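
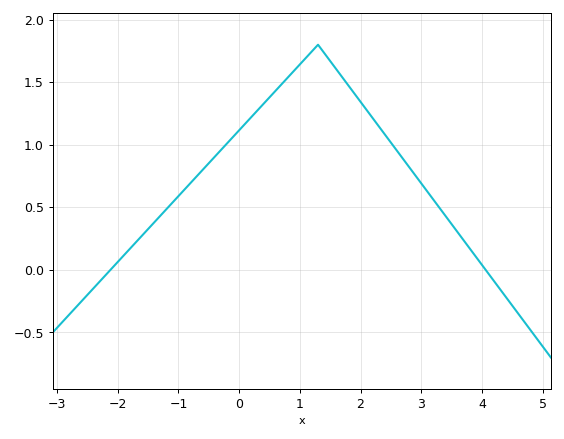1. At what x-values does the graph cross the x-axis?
-2.2, 4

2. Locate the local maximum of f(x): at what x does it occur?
1.2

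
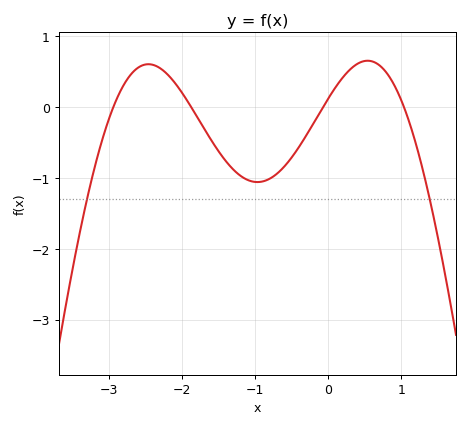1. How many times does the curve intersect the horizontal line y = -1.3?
2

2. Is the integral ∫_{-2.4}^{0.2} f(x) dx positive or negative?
negative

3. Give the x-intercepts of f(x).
-2.94, -1.87, -0.071, 1.04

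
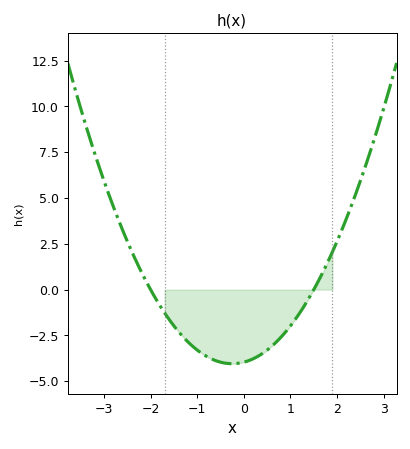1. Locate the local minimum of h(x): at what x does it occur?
-0.25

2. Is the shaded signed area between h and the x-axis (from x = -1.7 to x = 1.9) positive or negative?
negative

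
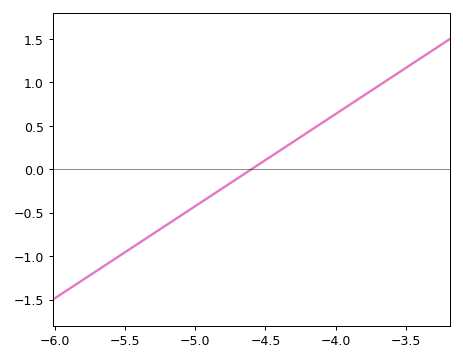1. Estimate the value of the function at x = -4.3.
0.318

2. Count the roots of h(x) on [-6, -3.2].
1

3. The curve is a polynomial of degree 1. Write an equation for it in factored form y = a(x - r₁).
y = 1.06(x + 4.6)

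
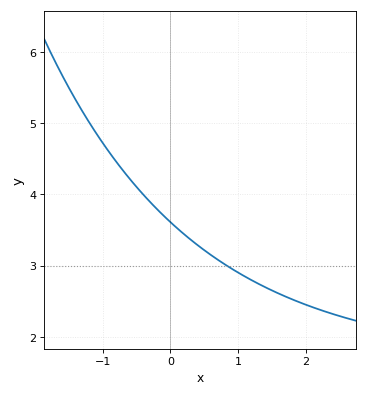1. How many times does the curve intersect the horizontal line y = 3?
1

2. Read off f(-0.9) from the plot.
4.58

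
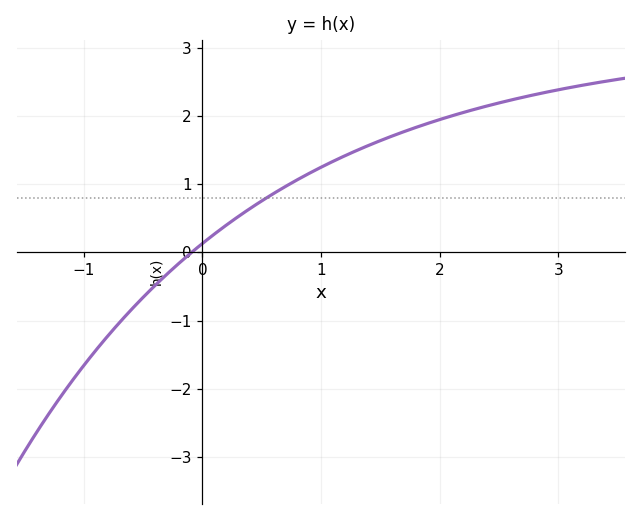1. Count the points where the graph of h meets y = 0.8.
1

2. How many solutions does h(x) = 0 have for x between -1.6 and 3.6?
1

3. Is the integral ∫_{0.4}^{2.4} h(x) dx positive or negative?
positive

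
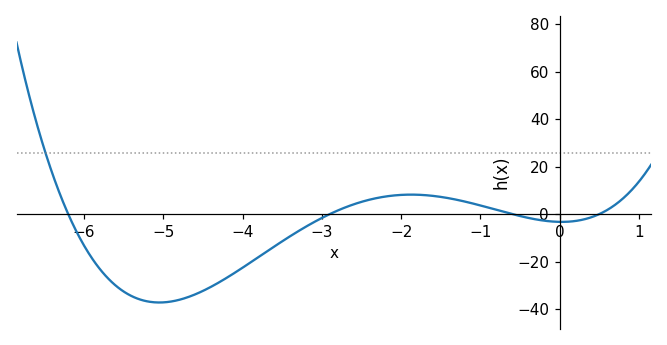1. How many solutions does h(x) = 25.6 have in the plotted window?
1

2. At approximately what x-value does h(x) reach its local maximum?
-1.87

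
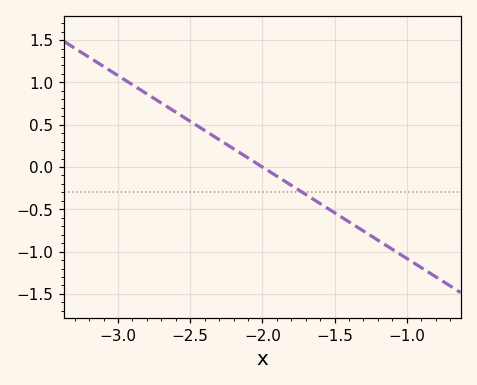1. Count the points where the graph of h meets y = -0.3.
1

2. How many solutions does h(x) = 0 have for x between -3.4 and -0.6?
1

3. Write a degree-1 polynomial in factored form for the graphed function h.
y = -1.08(x + 2)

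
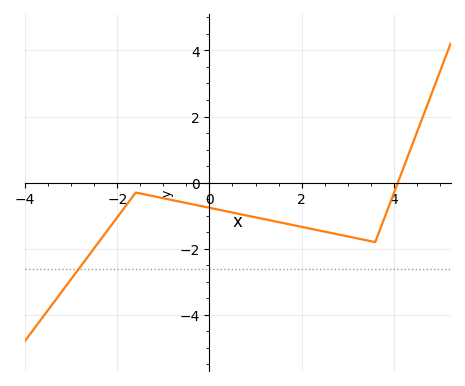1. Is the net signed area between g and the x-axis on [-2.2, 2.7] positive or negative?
negative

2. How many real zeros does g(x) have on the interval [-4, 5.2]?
1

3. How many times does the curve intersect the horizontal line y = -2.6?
1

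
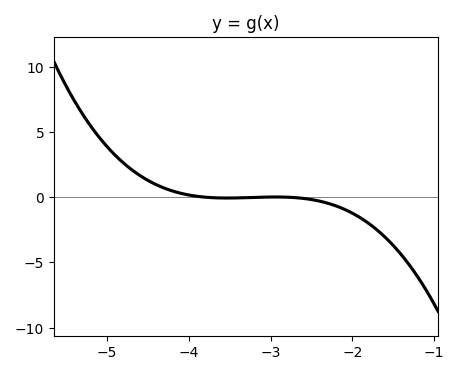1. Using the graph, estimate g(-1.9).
-1.58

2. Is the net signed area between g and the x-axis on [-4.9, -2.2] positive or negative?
positive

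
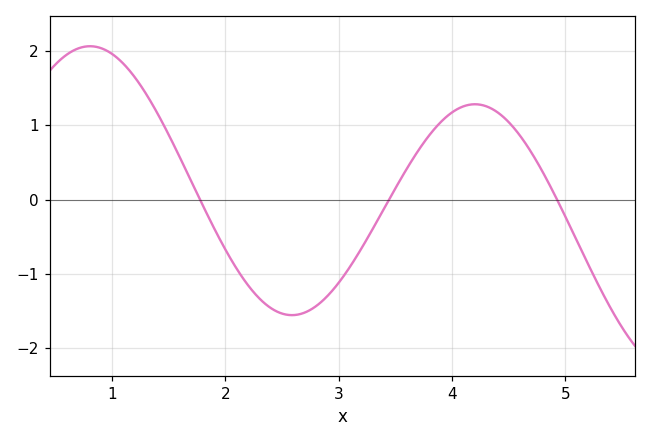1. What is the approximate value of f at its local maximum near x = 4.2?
1.28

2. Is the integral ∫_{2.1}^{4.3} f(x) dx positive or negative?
negative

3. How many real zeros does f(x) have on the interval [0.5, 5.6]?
3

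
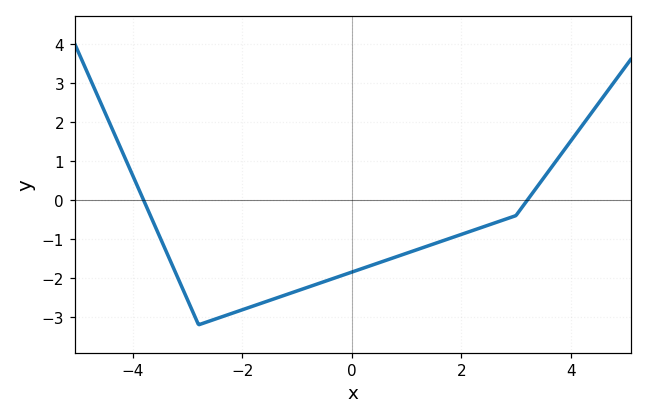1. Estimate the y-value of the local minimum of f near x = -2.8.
-3.2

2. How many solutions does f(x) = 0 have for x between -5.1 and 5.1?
2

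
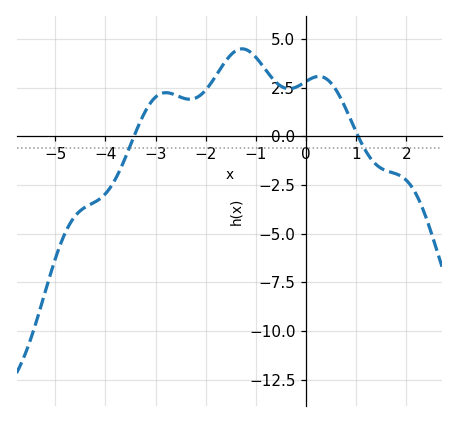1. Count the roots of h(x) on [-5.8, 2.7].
2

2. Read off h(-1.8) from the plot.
3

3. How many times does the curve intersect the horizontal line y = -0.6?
2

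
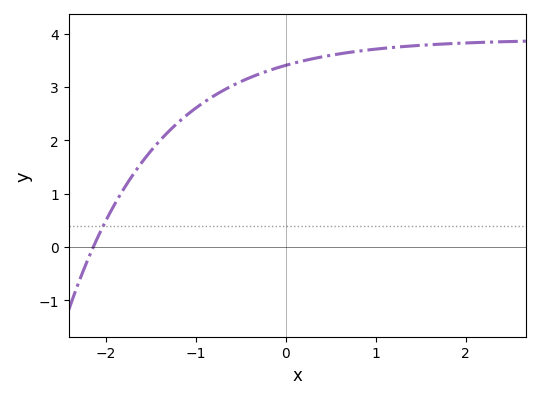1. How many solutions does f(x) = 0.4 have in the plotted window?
1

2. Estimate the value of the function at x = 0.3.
3.5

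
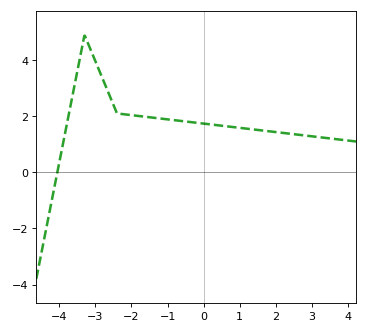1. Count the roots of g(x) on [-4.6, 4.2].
1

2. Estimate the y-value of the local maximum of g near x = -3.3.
4.8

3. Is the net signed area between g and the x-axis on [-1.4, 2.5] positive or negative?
positive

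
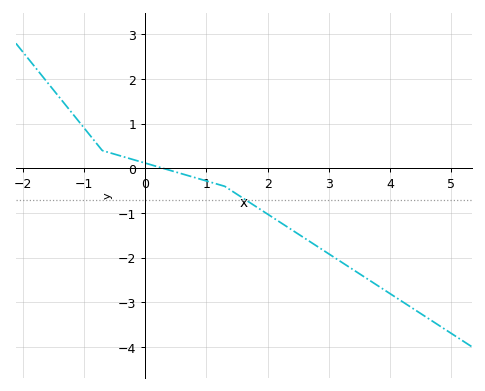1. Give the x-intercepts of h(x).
0.3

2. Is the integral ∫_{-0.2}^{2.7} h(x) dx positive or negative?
negative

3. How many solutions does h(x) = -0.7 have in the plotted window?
1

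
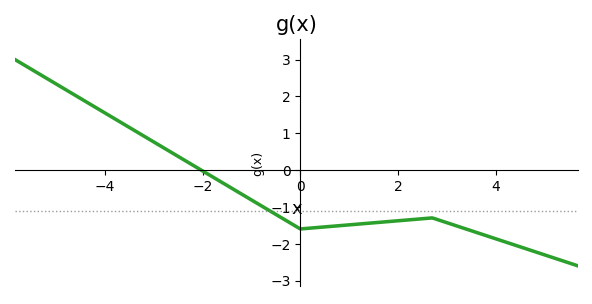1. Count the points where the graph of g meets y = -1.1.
1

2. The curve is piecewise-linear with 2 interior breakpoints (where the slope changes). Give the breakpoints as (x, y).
(0, -1.6); (2.7, -1.3)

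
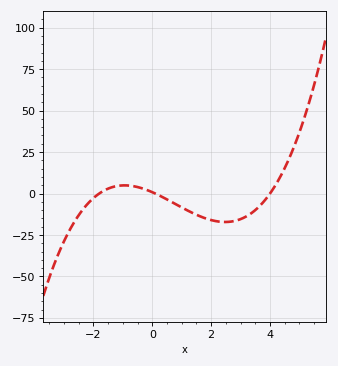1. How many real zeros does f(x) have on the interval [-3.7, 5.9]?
3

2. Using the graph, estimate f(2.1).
-16.5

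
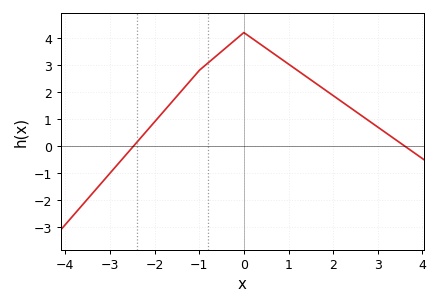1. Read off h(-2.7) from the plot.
-0.4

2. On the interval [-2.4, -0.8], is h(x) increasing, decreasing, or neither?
increasing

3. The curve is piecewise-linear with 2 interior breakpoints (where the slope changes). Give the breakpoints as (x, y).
(-1, 2.8); (0, 4.2)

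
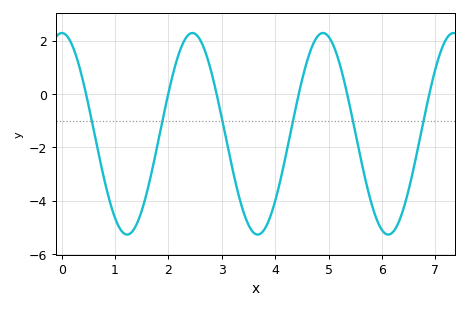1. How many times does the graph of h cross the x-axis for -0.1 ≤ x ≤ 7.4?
6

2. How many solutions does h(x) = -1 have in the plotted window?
6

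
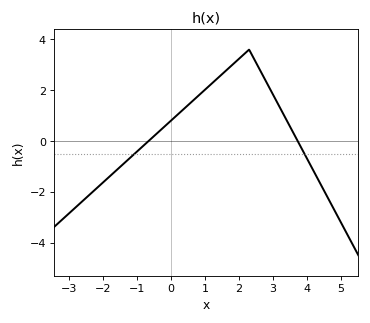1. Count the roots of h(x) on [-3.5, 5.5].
2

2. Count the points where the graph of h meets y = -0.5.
2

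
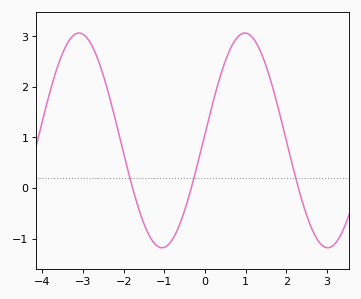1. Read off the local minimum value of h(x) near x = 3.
-1.18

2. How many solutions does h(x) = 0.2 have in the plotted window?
3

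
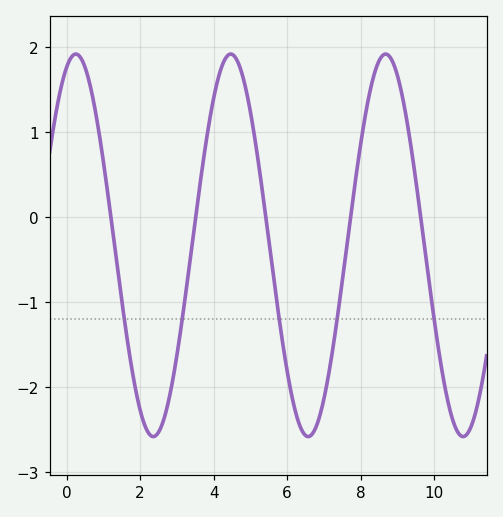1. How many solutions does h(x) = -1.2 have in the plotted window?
5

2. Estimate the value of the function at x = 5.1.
0.988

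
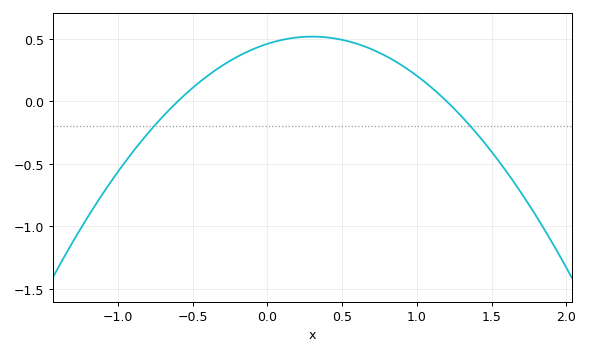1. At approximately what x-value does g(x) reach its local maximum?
0.3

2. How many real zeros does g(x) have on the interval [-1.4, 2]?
2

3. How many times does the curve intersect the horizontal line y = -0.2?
2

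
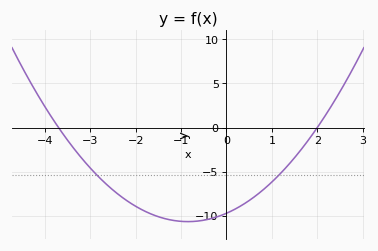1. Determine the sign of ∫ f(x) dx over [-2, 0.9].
negative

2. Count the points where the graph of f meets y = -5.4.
2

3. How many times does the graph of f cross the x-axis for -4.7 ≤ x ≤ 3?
2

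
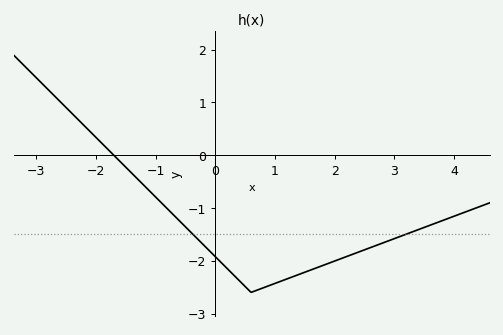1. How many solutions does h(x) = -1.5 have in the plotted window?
2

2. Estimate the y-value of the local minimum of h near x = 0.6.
-2.6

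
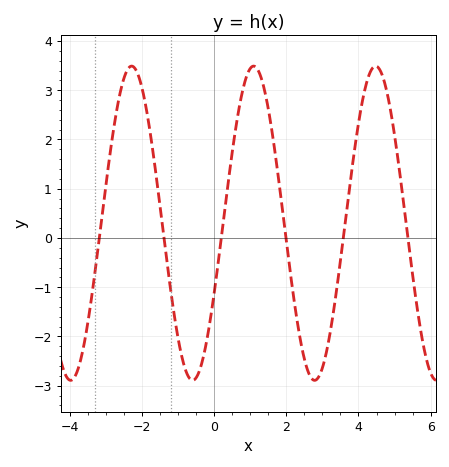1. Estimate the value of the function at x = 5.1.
1.57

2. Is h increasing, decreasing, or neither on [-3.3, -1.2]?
neither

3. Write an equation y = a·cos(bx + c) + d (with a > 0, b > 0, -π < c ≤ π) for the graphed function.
y = 3.19cos(1.86x - 2.04) + 0.3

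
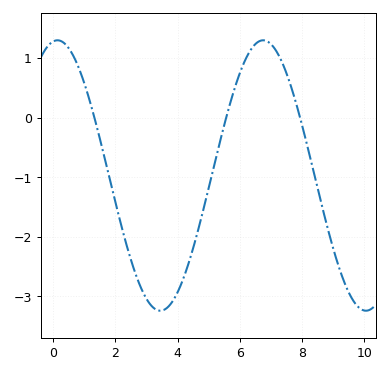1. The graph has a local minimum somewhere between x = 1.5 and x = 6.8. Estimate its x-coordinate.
3.45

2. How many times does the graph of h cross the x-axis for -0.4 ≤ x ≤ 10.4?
3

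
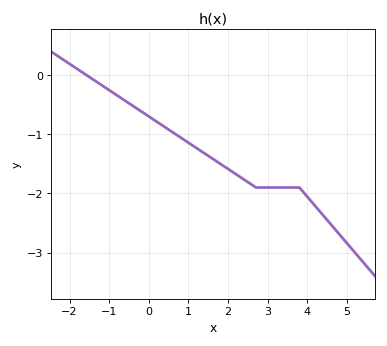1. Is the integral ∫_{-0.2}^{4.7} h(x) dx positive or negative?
negative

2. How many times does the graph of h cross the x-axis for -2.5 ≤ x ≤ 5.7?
1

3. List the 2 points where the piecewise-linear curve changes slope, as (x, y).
(2.7, -1.9); (3.8, -1.9)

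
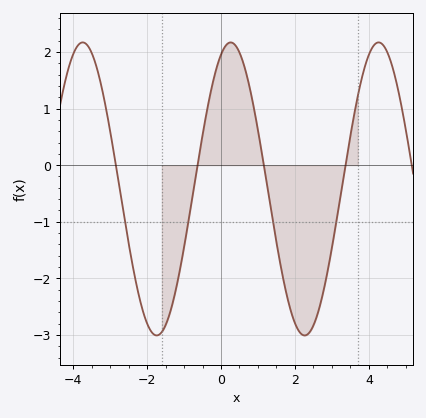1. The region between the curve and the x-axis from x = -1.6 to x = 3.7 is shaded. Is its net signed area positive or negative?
negative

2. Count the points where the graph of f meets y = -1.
4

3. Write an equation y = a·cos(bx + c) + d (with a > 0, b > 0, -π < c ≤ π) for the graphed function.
y = 2.59cos(1.6x - 0.41) - 0.42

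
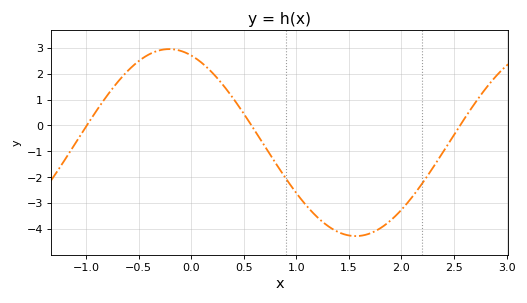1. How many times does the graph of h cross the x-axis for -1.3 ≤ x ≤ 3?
3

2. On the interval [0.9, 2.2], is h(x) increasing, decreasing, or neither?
neither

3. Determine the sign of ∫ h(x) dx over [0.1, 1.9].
negative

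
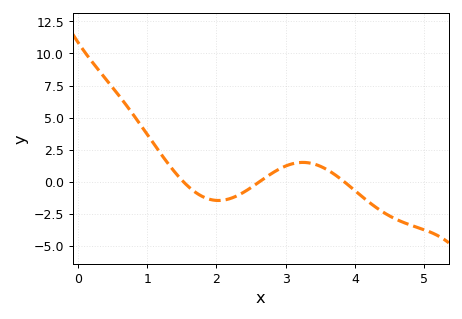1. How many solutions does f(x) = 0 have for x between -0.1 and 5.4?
3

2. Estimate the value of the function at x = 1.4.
0.8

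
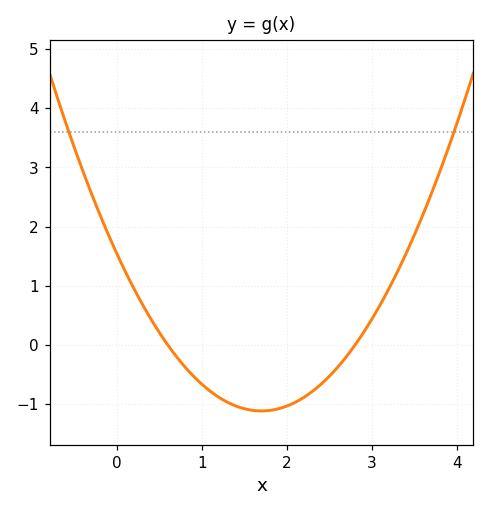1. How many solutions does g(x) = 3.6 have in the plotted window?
2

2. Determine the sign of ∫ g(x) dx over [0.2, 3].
negative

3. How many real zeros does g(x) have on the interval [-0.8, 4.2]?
2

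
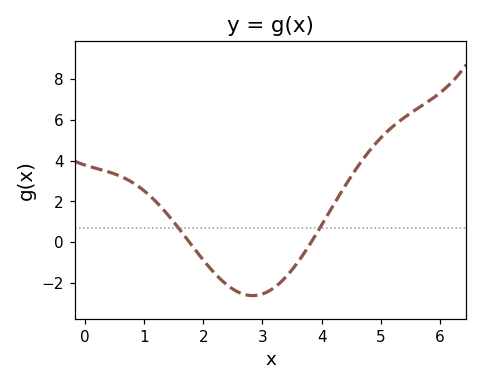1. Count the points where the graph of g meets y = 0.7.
2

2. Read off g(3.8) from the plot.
-0.109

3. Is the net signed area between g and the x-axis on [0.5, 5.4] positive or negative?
positive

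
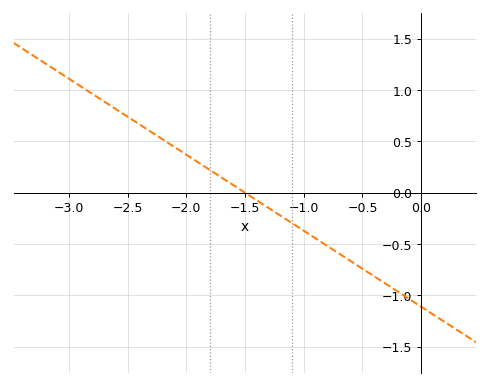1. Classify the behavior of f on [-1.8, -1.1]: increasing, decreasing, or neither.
decreasing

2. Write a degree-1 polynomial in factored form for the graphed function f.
y = -0.74(x + 1.5)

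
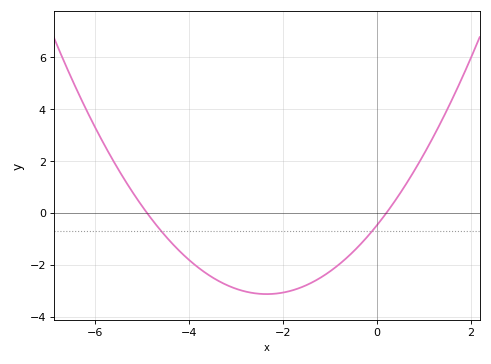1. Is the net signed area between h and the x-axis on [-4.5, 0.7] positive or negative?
negative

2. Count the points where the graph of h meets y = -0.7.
2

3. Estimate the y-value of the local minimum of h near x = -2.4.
-3.12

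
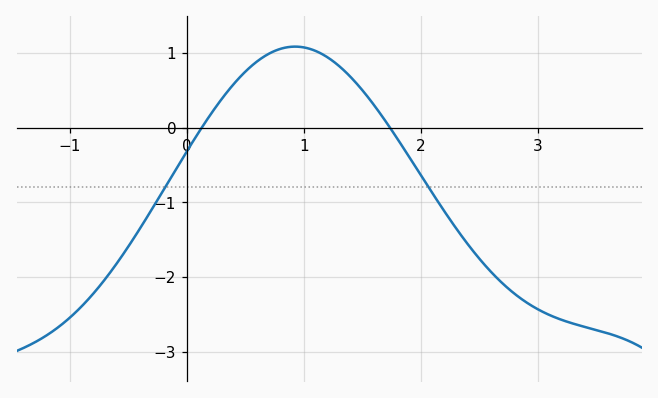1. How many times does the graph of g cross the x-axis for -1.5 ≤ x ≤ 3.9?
2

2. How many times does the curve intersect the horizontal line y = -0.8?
2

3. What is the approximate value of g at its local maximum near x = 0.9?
1.1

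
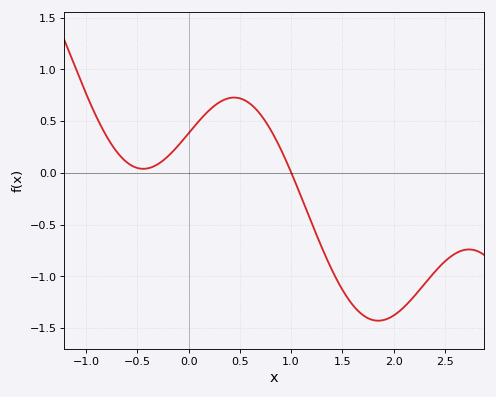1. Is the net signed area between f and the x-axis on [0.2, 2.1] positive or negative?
negative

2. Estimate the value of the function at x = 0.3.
0.7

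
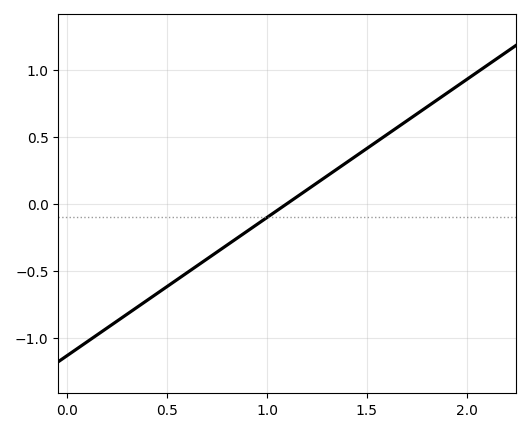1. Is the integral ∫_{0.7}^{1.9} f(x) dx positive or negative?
positive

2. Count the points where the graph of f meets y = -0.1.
1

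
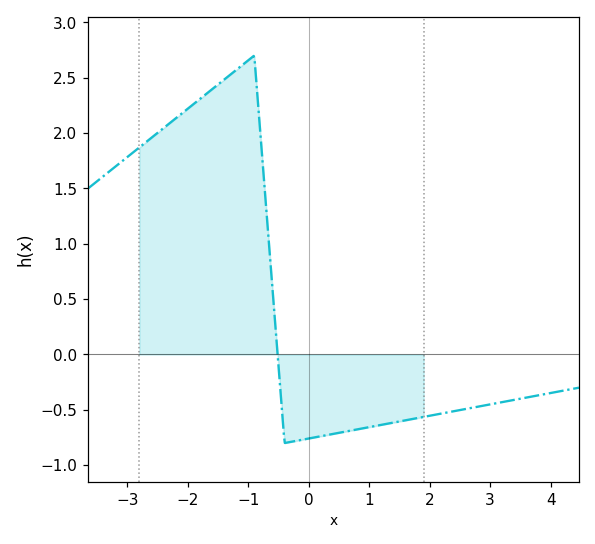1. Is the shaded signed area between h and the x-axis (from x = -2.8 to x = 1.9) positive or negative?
positive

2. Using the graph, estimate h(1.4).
-0.6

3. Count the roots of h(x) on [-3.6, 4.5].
1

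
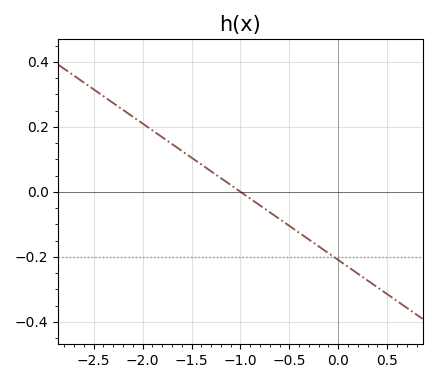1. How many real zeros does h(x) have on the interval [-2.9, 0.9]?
1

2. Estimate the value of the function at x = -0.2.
-0.16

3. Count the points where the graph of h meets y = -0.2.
1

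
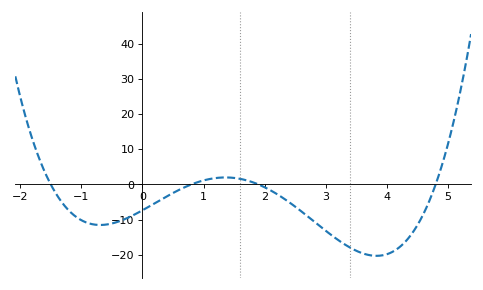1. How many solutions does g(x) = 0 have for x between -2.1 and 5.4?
4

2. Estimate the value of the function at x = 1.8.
0.663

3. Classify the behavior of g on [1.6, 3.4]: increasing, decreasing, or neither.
decreasing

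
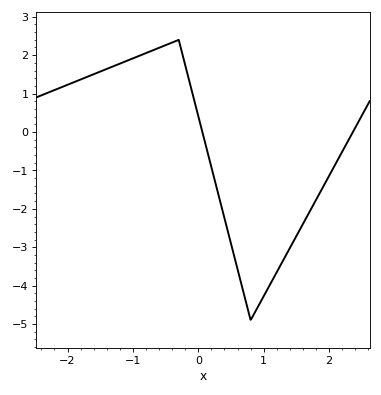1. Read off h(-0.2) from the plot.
1.74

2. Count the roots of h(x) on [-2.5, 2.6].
2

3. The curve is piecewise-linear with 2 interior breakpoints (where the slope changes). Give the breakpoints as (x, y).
(-0.3, 2.4); (0.8, -4.9)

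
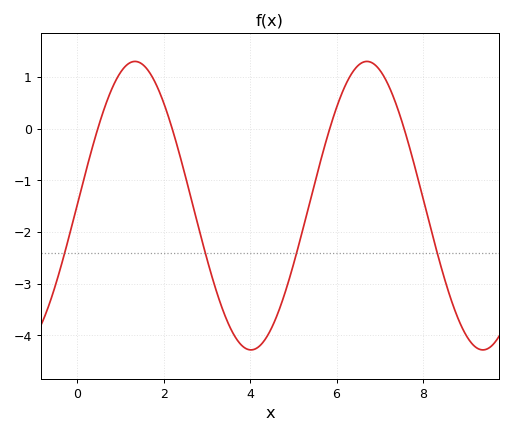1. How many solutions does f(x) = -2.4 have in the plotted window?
4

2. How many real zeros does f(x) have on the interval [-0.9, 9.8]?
4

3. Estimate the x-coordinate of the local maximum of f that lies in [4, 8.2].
6.8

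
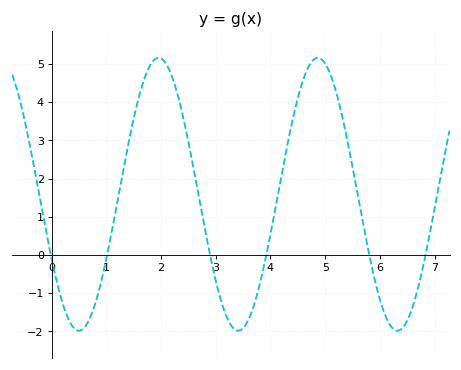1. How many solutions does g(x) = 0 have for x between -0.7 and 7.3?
6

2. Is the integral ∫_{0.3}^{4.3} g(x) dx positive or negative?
positive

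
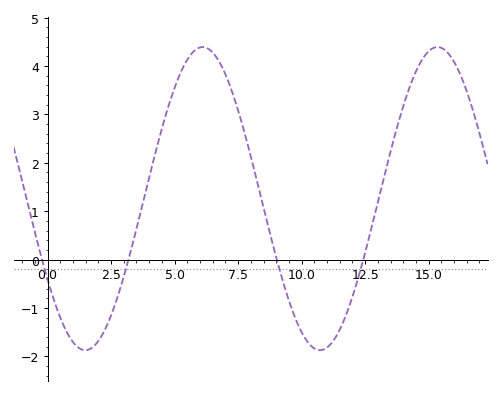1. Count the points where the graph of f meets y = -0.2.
4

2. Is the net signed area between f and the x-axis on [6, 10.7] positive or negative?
positive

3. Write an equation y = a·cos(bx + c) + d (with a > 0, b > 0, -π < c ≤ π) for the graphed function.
y = 3.13cos(0.68x + 2.13) + 1.26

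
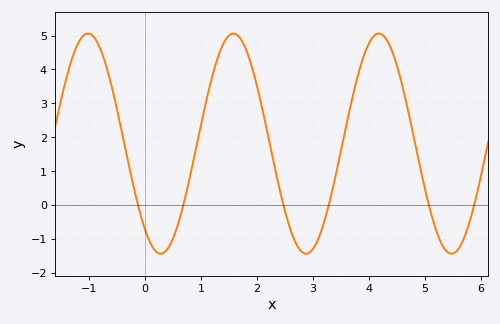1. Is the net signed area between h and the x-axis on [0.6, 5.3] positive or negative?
positive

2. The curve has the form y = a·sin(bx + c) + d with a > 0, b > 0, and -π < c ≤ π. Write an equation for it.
y = 3.25sin(2.42x - 2.25) + 1.81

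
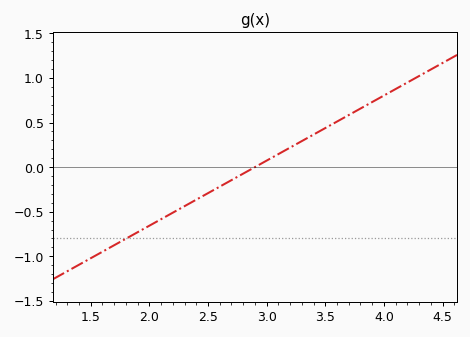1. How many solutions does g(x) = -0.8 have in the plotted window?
1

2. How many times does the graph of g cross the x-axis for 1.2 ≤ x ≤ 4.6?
1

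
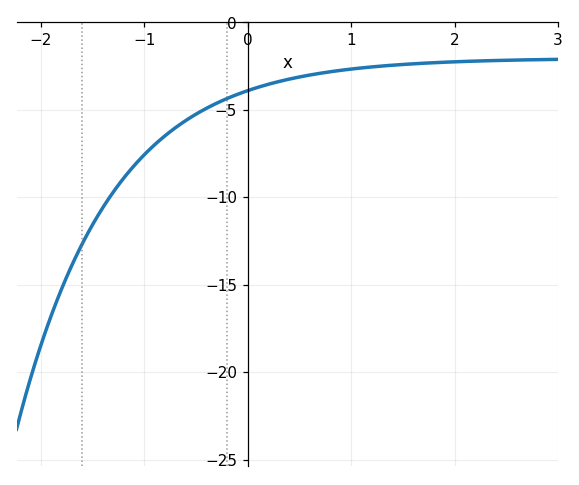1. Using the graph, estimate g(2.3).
-2.19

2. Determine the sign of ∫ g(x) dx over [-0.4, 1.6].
negative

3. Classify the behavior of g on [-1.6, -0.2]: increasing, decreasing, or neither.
increasing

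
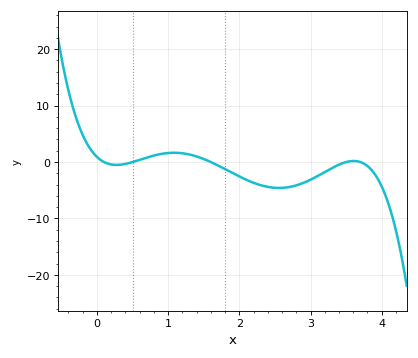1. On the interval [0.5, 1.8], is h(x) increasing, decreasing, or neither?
neither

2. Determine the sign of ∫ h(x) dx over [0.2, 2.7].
negative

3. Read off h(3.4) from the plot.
0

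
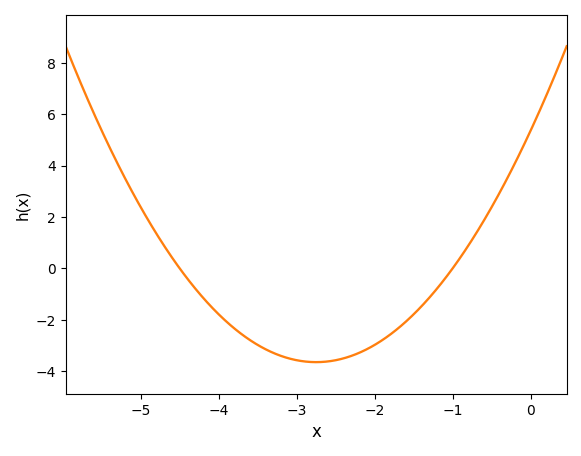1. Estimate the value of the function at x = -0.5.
2.38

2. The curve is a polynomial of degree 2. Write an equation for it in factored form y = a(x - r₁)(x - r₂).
y = 1.19(x + 4.5)(x + 1)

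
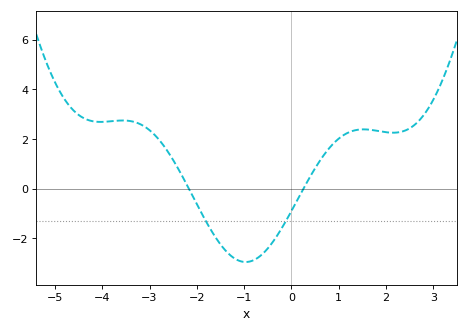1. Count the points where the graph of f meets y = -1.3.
2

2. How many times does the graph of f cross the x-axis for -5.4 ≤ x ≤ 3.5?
2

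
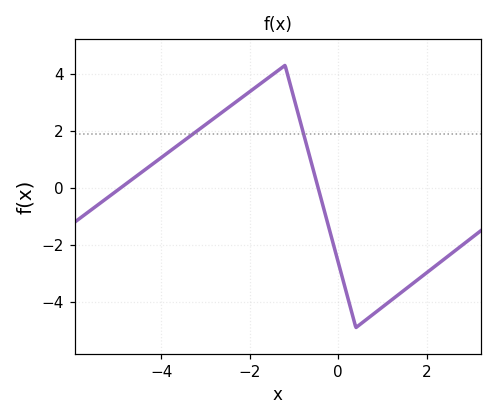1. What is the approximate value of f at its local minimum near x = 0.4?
-4.9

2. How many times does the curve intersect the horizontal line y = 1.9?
2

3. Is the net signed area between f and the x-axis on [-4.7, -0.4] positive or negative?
positive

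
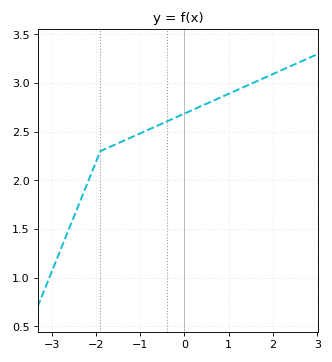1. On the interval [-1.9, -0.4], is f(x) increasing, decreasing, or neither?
increasing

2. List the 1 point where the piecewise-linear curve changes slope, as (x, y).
(-1.9, 2.3)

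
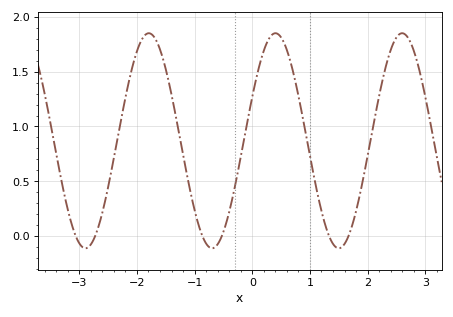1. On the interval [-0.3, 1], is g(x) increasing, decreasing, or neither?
neither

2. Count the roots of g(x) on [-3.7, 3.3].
6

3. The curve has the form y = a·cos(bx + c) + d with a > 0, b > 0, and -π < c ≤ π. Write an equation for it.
y = 0.98cos(2.86x - 1.15) + 0.87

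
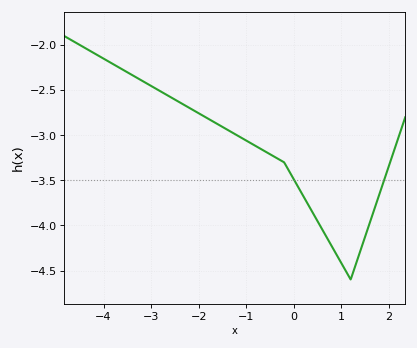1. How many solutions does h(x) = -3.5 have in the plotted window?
2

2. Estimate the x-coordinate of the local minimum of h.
1.2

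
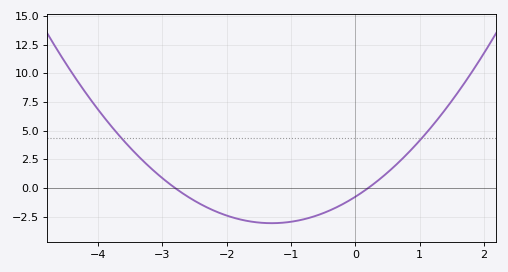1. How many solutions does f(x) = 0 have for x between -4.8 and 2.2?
2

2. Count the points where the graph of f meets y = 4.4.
2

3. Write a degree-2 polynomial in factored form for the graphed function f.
y = 1.36(x + 2.8)(x - 0.2)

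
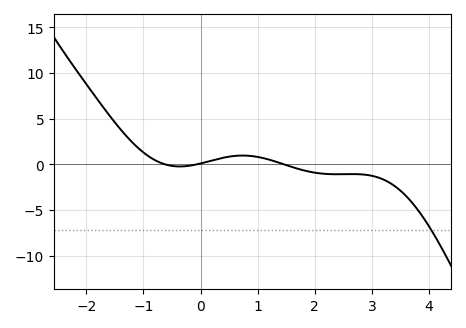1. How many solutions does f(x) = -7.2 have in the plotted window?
1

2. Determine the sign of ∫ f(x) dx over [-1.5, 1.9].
positive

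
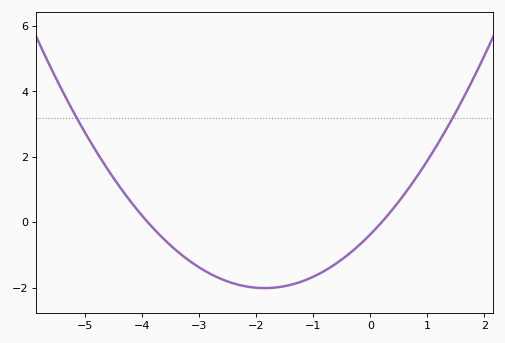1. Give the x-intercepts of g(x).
-3.8, 0.2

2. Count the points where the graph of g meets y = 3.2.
2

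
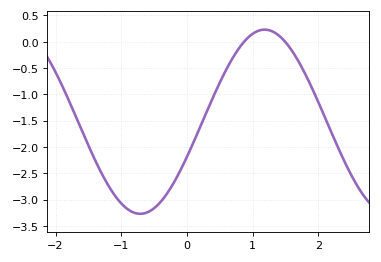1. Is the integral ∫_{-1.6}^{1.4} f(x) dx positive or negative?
negative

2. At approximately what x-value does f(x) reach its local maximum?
1.2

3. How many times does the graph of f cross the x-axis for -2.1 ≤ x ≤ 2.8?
2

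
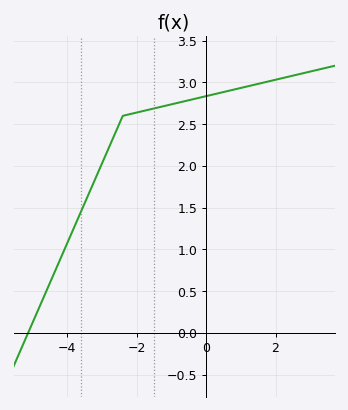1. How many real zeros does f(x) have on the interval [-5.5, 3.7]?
1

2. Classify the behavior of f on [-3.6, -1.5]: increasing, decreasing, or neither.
increasing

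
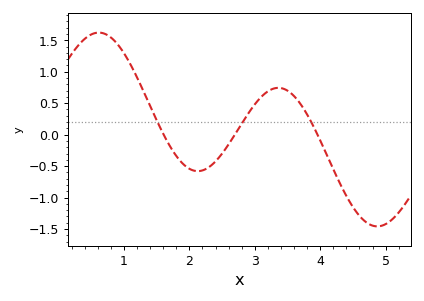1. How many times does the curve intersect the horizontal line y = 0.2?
3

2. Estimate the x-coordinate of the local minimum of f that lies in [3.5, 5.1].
4.87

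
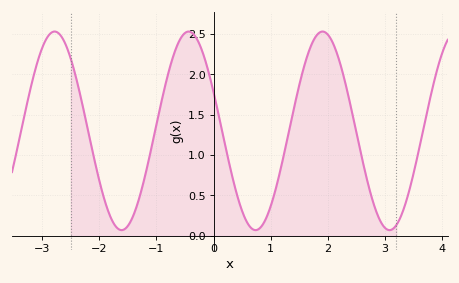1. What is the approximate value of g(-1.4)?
0.257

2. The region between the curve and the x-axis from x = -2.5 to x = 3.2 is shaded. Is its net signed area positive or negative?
positive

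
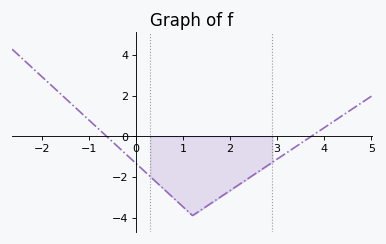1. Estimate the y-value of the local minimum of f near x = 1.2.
-3.8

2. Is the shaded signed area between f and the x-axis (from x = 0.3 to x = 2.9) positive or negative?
negative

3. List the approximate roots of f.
-0.6, 3.8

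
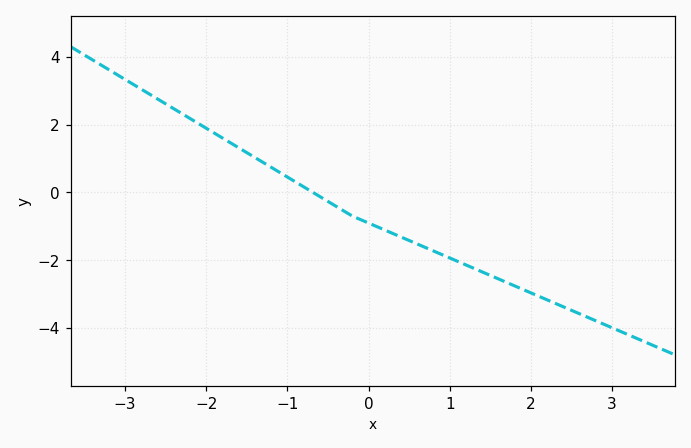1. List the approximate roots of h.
-0.7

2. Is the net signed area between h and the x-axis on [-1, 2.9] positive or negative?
negative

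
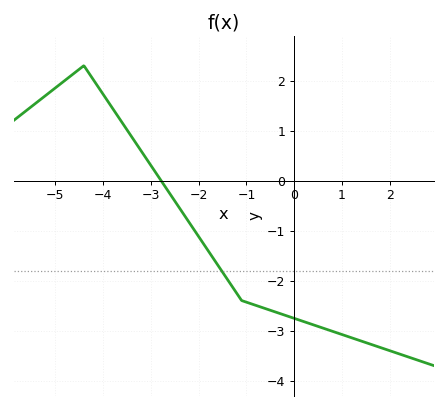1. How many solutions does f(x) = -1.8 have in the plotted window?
1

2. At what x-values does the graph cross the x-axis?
-2.8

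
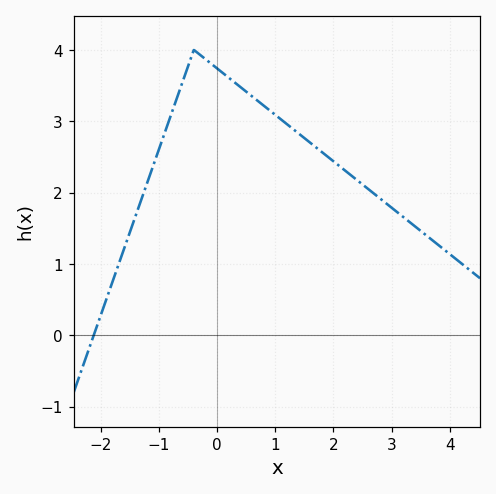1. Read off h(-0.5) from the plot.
3.77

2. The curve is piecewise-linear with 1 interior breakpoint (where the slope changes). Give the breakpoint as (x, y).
(-0.4, 4)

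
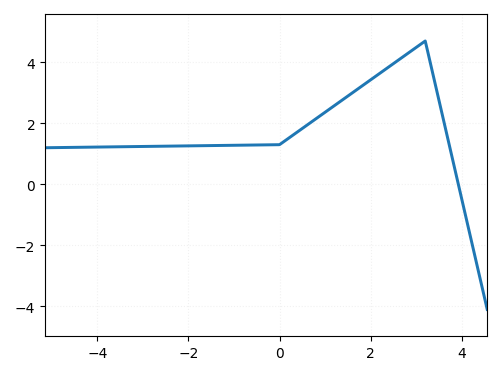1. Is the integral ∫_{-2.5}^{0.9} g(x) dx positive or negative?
positive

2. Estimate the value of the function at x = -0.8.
1.2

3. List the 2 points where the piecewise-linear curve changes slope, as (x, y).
(0, 1.3); (3.2, 4.7)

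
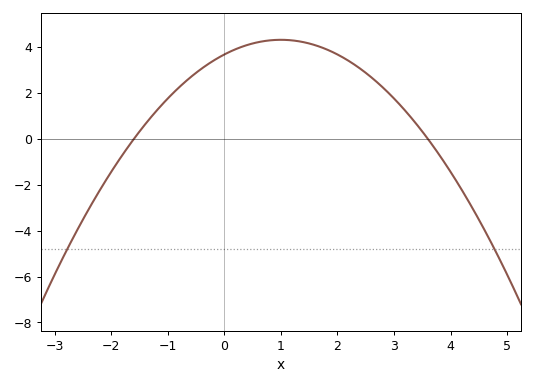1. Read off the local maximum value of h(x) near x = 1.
4.4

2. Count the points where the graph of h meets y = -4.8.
2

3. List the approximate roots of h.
-1.6, 3.6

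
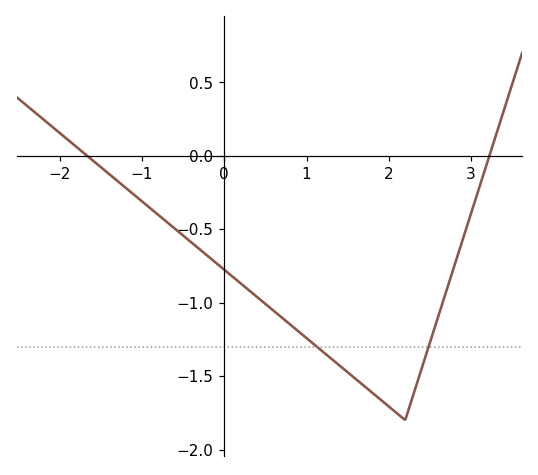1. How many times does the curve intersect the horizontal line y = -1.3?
2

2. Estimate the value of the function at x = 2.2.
-1.8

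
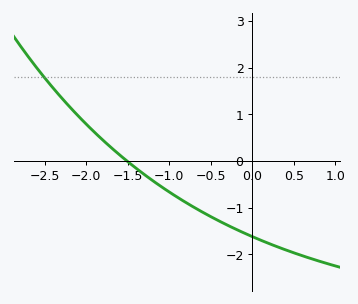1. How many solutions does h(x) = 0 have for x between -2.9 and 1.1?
1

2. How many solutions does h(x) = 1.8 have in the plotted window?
1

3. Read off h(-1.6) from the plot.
0.133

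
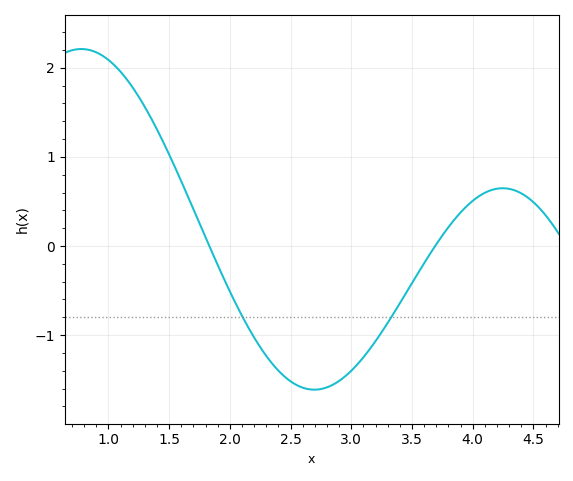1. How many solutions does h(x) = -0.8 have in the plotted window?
2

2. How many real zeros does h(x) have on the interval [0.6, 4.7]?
2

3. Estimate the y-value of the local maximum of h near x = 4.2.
0.648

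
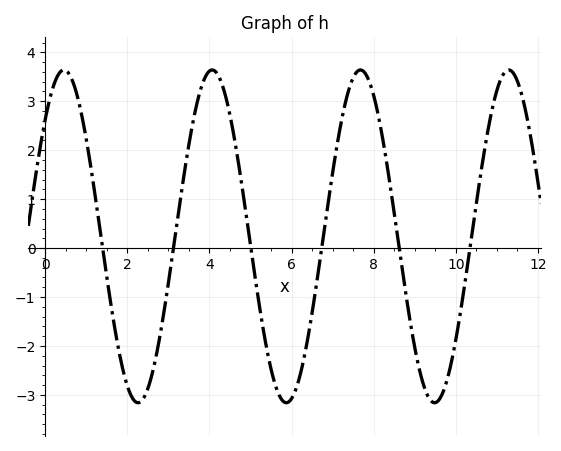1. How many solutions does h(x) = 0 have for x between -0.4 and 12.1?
6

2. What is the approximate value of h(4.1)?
3.63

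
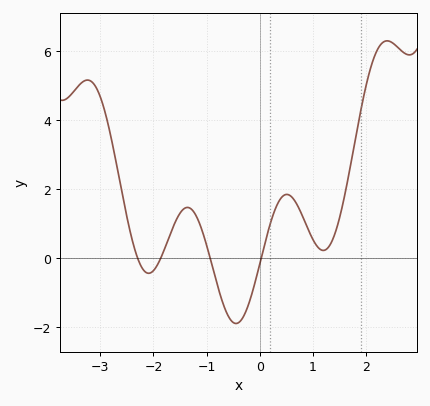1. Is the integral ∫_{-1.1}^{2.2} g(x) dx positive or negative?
positive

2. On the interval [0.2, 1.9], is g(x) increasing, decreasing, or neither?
neither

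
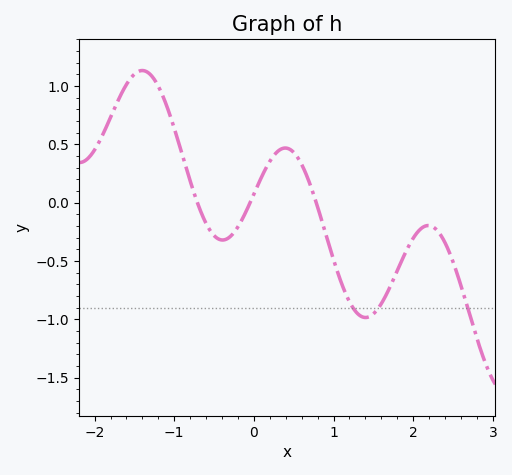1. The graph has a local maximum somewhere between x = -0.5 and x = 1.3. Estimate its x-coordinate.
0.4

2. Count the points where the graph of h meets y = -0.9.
3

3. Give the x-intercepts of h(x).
-0.7, 0, 0.8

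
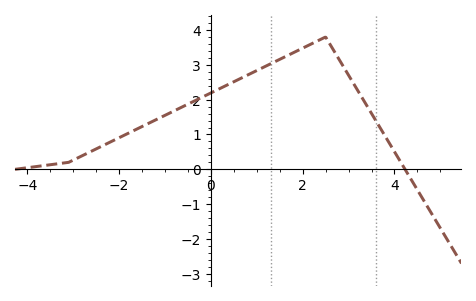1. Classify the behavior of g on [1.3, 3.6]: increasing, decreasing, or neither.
neither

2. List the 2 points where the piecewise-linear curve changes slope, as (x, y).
(-3.1, 0.2); (2.5, 3.8)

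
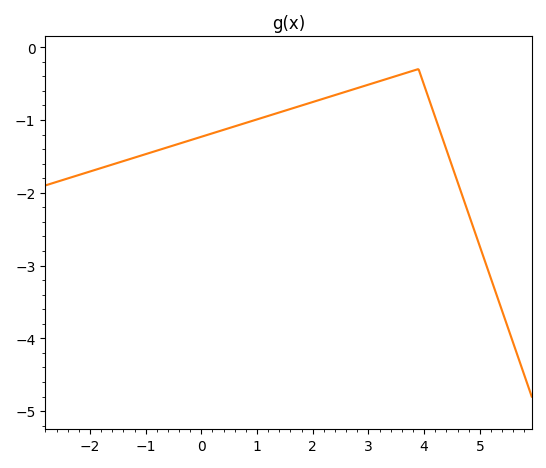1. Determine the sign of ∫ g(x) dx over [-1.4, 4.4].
negative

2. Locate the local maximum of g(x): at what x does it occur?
3.9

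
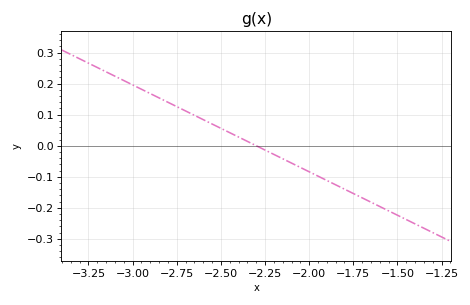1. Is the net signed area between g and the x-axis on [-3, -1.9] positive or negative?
positive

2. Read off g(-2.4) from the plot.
0.03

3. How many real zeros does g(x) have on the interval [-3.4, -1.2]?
1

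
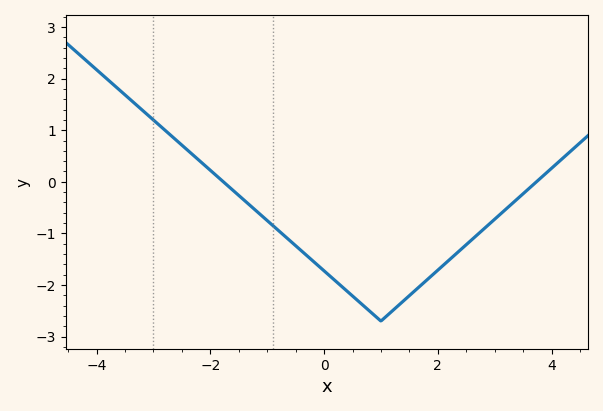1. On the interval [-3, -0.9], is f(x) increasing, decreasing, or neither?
decreasing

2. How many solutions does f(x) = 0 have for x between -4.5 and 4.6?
2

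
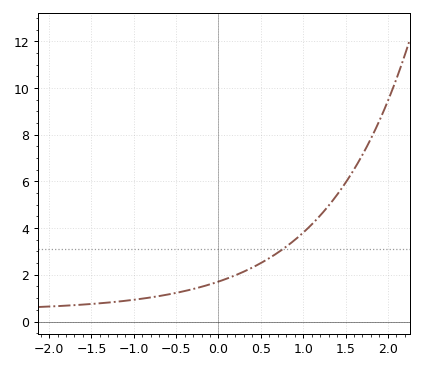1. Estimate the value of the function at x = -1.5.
0.751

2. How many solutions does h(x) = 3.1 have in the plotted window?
1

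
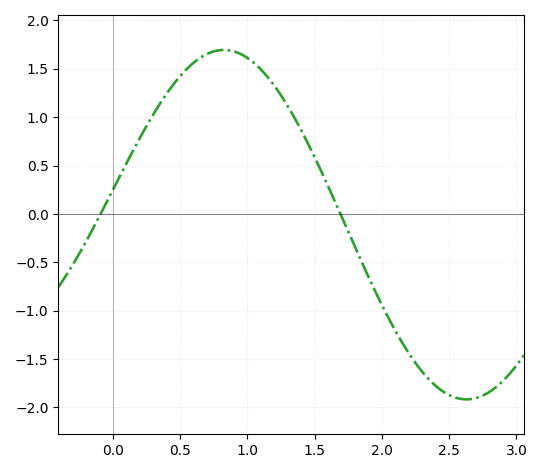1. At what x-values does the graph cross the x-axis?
-0.092, 1.69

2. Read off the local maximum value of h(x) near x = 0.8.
1.69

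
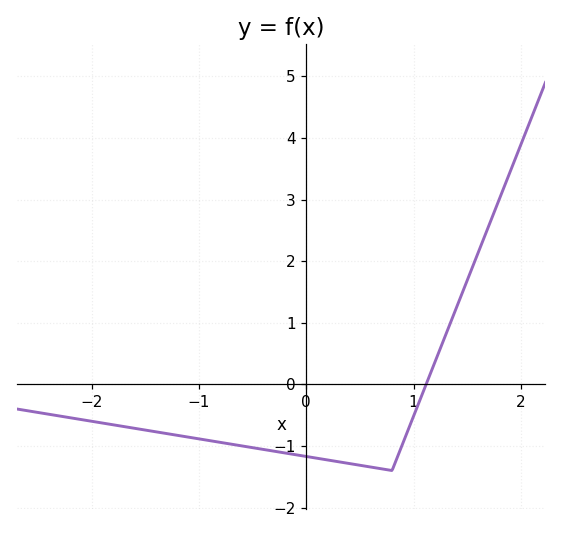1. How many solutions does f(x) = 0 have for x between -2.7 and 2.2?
1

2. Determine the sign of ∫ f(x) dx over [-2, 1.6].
negative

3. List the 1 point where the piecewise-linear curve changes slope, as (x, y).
(0.8, -1.4)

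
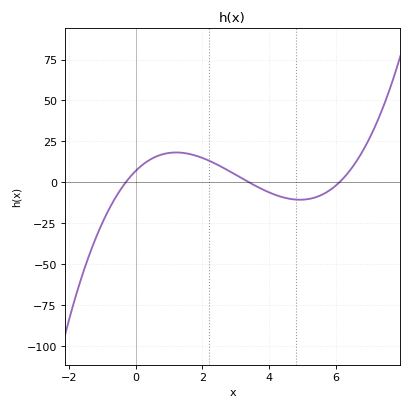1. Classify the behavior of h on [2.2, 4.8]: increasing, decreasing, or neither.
decreasing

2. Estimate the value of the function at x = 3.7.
-4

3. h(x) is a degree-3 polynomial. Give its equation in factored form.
y = 1.13(x + 0.3)(x - 3.4)(x - 6.1)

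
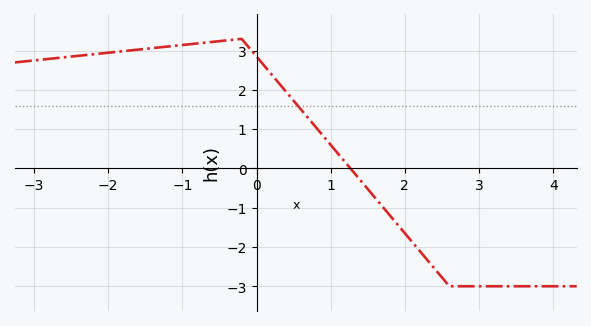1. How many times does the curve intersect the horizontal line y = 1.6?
1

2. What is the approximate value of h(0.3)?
2.2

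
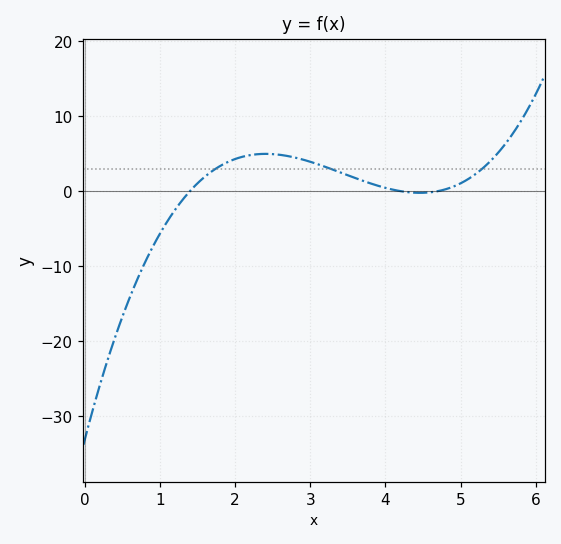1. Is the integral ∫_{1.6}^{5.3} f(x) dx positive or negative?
positive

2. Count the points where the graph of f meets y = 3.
3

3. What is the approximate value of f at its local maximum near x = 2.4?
5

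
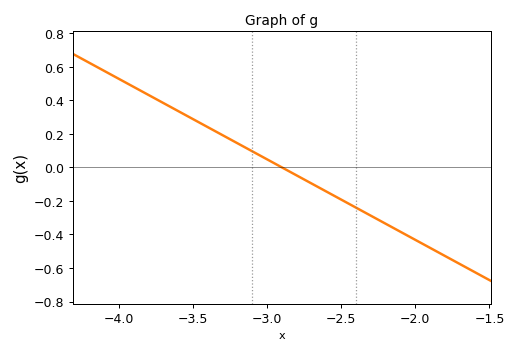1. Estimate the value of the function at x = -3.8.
0.44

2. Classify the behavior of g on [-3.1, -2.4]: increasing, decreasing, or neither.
decreasing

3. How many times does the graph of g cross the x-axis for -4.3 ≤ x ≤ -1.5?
1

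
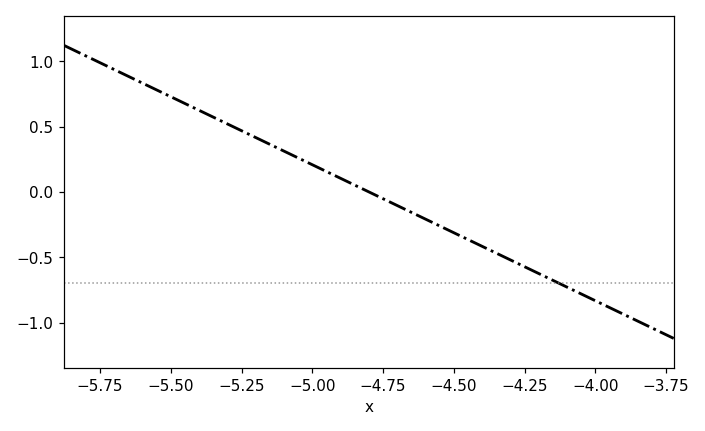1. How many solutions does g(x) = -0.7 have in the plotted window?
1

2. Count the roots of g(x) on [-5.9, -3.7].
1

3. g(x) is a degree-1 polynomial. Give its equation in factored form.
y = -1.04(x + 4.8)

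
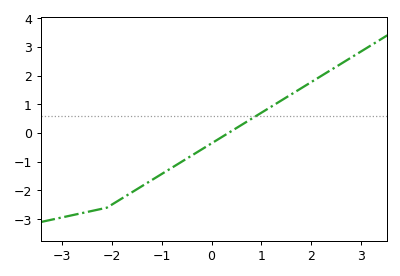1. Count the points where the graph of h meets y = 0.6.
1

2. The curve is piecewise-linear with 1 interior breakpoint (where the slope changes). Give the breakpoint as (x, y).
(-2.1, -2.6)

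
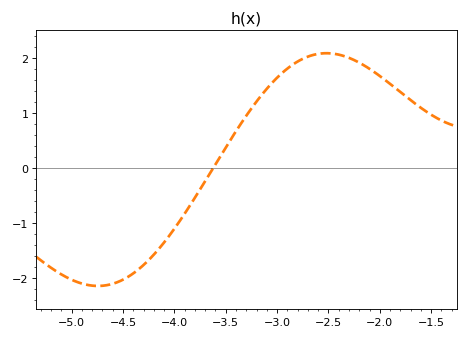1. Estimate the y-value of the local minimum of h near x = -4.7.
-2.1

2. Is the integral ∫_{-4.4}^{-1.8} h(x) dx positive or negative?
positive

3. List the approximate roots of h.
-3.6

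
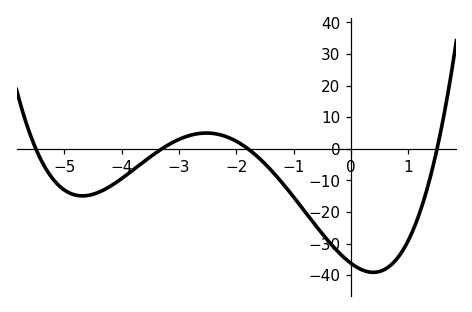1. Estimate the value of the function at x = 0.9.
-32.2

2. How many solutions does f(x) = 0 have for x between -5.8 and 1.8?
4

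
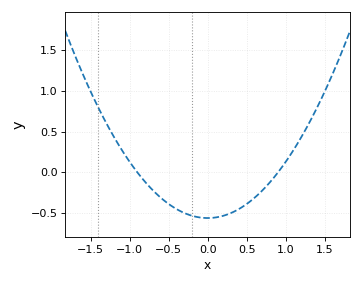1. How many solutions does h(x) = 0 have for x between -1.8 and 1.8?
2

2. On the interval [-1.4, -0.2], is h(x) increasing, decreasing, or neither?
decreasing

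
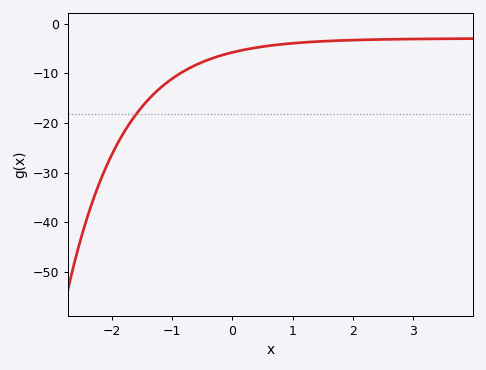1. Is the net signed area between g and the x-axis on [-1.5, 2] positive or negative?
negative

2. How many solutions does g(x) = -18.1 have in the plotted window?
1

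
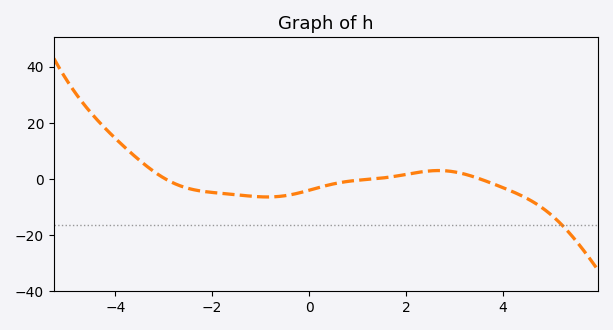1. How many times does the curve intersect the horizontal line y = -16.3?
1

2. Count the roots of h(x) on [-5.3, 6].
3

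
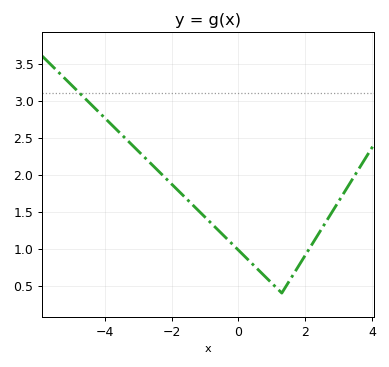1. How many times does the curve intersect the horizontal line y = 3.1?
1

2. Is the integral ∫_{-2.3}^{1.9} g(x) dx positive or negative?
positive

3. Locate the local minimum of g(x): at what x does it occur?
1.2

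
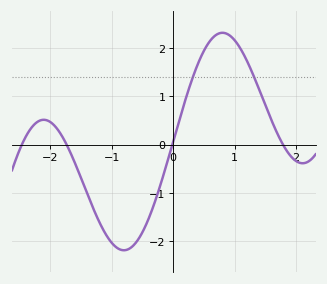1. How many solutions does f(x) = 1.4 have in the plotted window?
2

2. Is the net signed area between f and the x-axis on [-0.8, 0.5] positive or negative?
negative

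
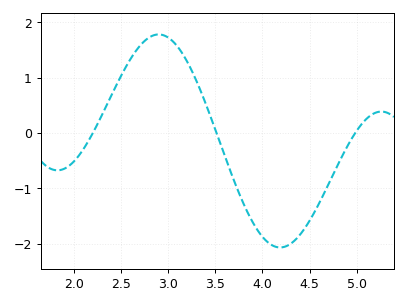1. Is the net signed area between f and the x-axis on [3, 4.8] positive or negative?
negative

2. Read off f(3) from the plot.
1.72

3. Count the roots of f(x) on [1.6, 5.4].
3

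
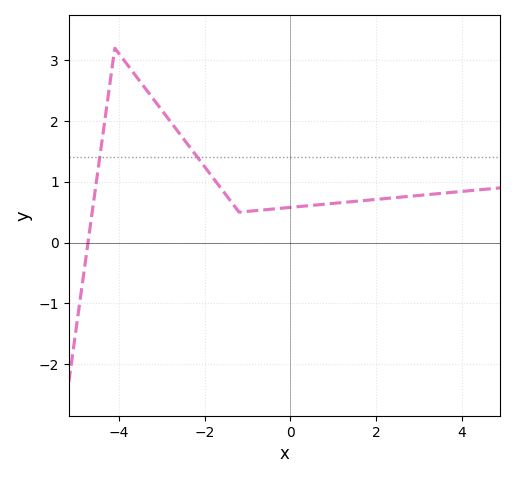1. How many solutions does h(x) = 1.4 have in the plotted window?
2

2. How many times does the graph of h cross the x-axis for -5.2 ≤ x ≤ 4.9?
1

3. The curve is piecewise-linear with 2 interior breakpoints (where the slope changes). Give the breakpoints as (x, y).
(-4.1, 3.2); (-1.2, 0.5)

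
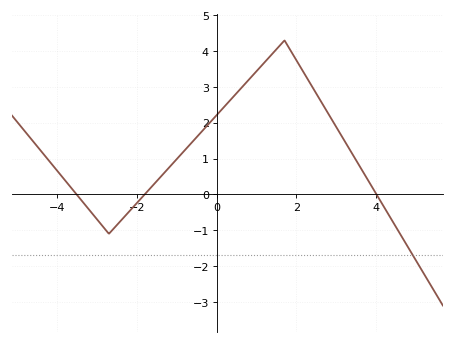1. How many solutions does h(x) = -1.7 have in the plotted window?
1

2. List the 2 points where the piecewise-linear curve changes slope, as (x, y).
(-2.7, -1.1); (1.7, 4.3)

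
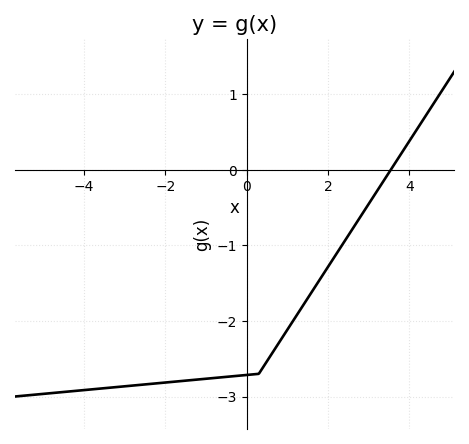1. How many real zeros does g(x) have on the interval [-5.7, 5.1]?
1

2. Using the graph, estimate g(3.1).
-0.371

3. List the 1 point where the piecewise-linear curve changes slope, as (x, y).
(0.3, -2.7)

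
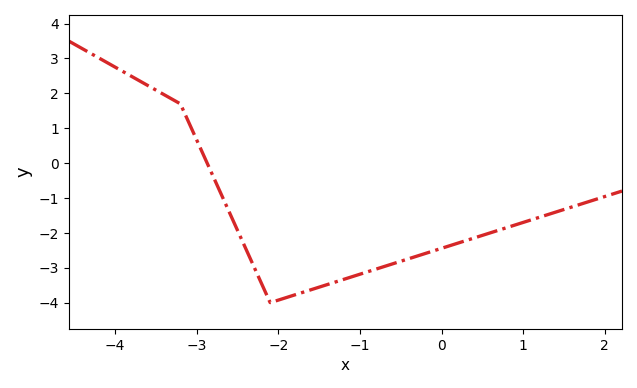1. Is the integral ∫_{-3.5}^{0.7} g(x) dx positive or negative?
negative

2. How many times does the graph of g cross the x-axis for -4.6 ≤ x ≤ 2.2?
1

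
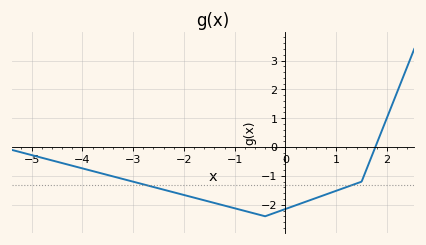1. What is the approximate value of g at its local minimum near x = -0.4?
-2.4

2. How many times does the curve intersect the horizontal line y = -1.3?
2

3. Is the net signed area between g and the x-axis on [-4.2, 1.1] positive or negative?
negative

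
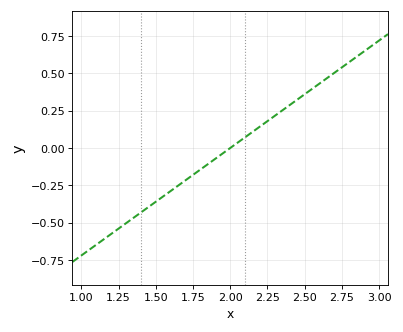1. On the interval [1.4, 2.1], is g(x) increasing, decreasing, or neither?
increasing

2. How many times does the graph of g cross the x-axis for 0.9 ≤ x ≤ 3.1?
1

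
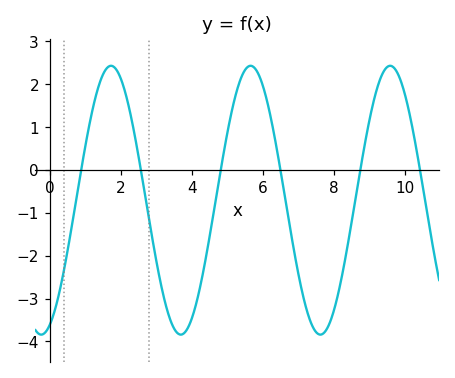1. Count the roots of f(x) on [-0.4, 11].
6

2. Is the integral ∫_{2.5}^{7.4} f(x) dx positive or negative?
negative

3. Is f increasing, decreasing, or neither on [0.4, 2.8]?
neither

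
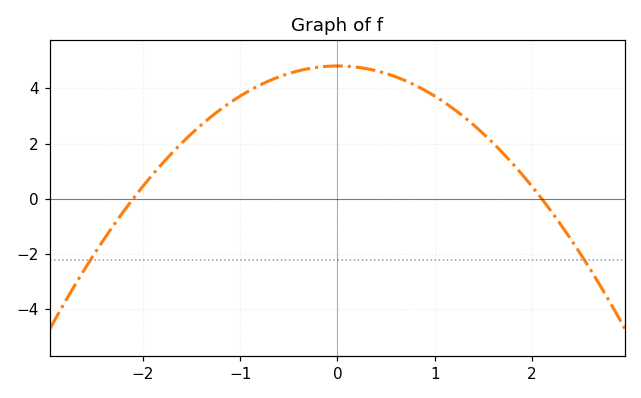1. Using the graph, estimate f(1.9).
0.872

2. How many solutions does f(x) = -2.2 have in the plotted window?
2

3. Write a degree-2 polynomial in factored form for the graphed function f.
y = -1.09(x + 2.1)(x - 2.1)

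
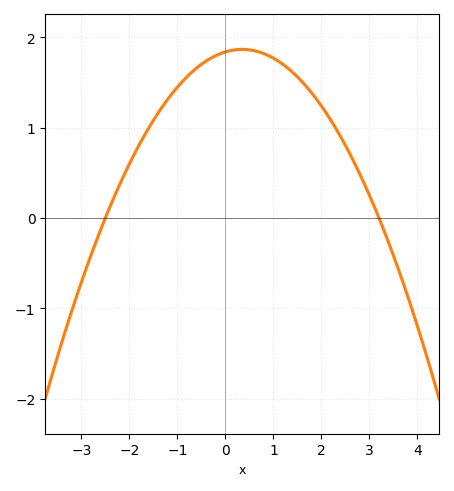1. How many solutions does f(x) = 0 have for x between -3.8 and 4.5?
2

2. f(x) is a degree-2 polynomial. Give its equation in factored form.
y = -0.23(x + 2.5)(x - 3.2)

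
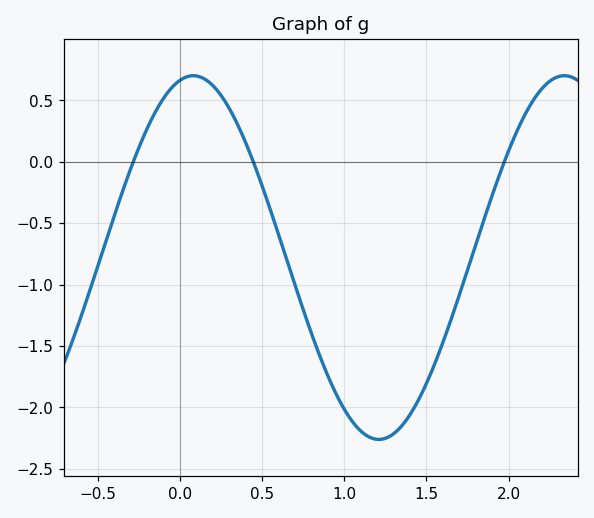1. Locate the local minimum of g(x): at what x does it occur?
1.2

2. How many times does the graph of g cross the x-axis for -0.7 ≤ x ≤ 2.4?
3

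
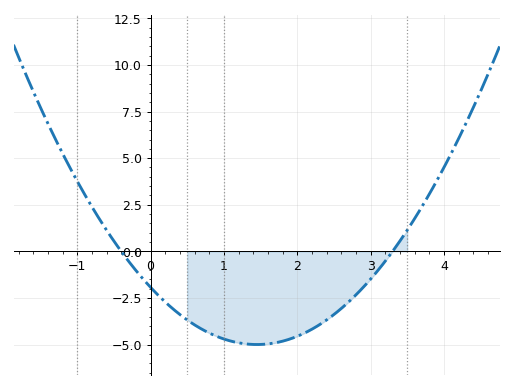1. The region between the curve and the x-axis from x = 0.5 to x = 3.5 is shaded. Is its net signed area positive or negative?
negative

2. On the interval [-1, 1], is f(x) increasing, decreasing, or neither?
decreasing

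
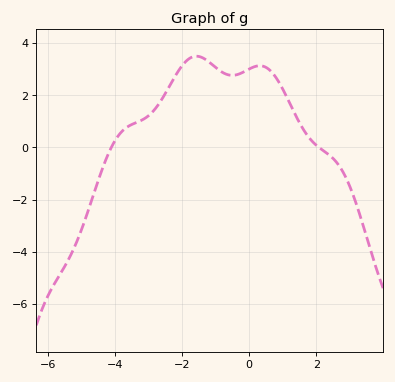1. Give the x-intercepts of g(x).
-4.1, 2.08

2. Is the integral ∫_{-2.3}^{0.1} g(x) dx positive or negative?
positive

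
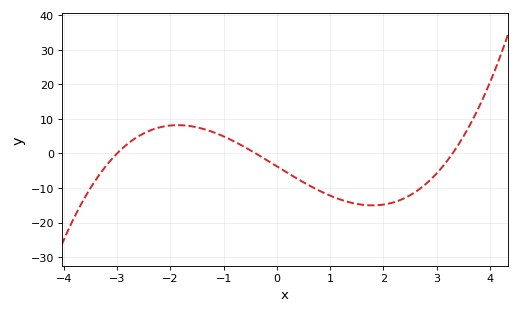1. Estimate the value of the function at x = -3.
0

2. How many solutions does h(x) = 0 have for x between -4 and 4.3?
3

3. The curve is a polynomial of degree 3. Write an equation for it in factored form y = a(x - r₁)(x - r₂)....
y = 0.95(x + 3)(x + 0.4)(x - 3.3)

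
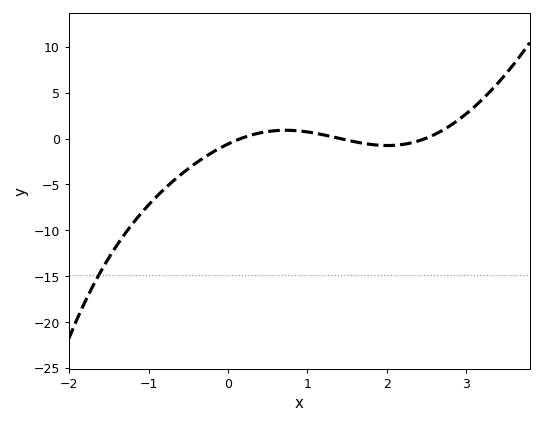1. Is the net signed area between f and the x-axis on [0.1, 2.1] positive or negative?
positive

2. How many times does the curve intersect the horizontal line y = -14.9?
1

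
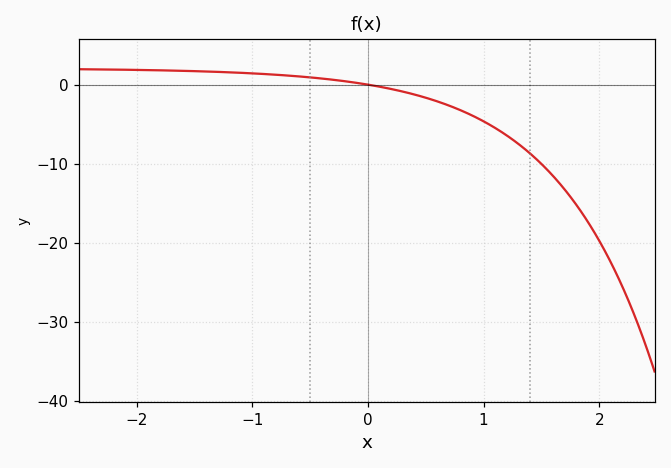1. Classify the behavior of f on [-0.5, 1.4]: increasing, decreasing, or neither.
decreasing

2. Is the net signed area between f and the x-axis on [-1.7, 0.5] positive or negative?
positive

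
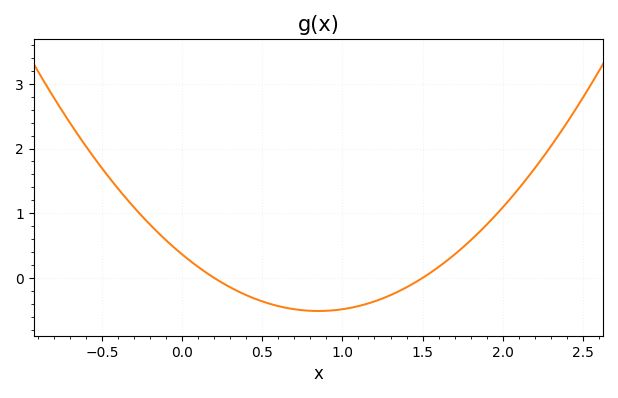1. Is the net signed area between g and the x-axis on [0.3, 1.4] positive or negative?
negative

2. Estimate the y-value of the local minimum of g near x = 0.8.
-0.5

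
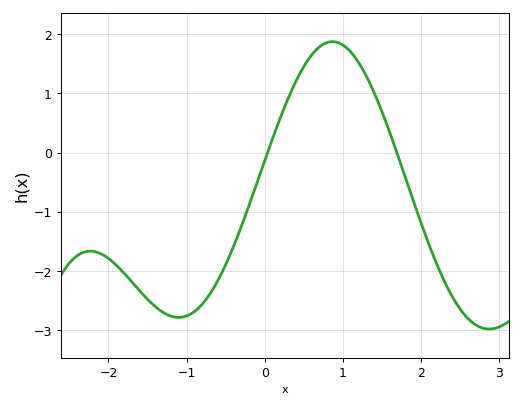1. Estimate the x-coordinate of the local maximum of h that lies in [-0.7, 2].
0.9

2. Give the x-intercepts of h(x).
0, 1.7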